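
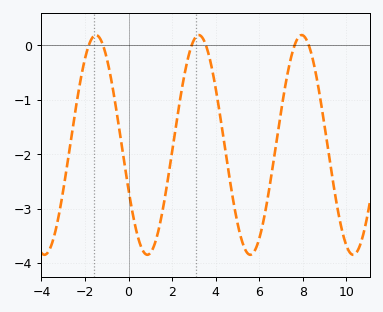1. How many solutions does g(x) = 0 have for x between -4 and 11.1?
6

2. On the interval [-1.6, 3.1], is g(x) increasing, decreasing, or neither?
neither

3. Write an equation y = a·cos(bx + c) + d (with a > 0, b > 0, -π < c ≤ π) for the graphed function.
y = 2.02cos(1.33x + 1.99) - 1.83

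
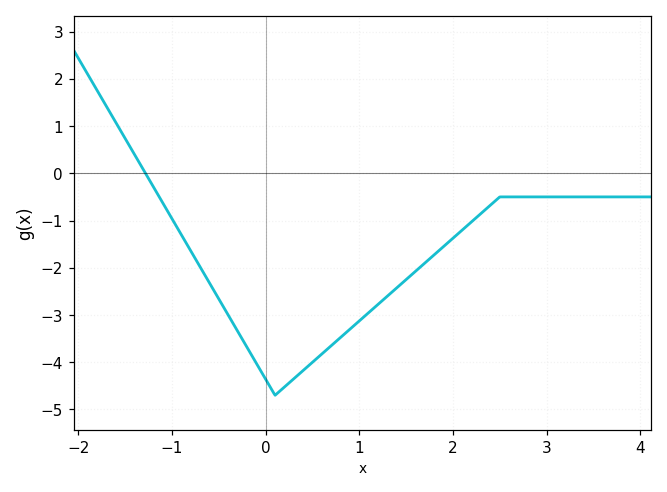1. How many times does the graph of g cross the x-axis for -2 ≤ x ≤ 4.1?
1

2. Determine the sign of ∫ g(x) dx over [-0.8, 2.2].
negative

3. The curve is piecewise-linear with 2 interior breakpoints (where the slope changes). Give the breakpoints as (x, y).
(0.1, -4.7); (2.5, -0.5)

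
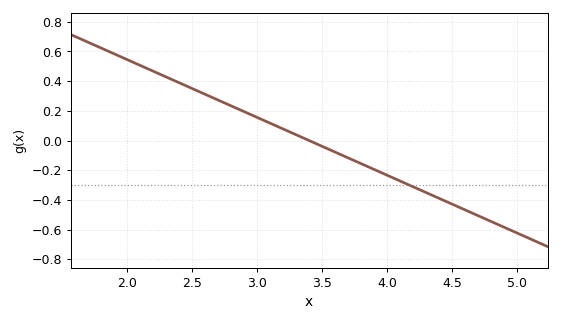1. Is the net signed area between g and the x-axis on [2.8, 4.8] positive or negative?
negative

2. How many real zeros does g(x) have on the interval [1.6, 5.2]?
1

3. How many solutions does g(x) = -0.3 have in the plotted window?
1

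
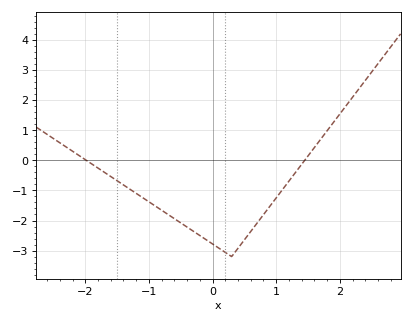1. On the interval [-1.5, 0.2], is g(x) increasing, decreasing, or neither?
decreasing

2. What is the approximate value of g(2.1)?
1.8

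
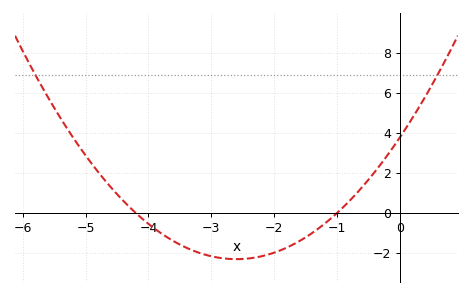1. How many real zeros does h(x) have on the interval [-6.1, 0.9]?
2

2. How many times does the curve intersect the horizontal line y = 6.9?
2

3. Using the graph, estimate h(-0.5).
1.67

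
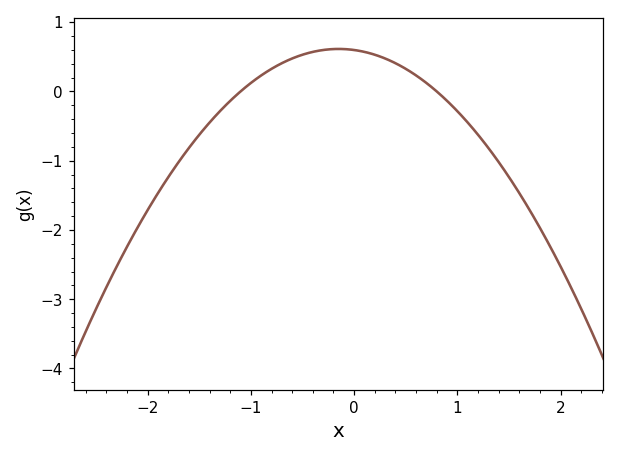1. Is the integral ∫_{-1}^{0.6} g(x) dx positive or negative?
positive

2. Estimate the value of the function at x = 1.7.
-1.7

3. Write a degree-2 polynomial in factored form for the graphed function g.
y = -0.68(x + 1.1)(x - 0.8)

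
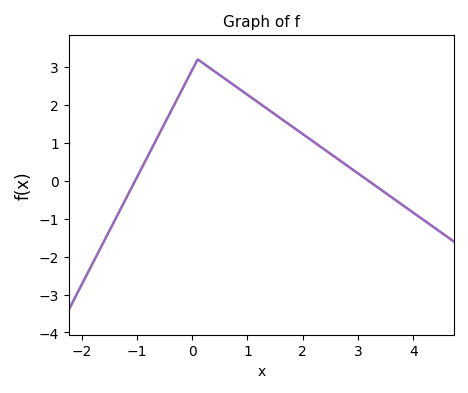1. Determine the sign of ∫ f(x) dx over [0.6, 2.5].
positive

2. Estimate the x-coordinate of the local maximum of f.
0.1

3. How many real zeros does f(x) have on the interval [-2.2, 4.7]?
2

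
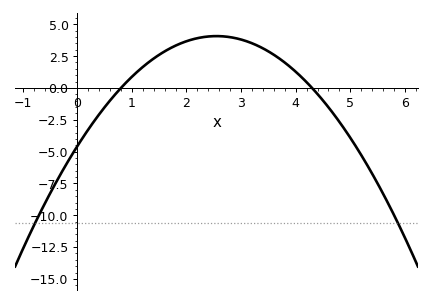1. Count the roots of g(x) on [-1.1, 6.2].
2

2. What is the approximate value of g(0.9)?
0.5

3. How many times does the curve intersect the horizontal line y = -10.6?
2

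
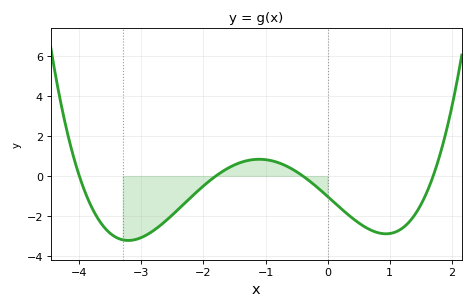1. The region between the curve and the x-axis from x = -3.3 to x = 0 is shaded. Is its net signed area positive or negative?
negative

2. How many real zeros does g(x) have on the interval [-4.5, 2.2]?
4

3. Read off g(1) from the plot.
-2.8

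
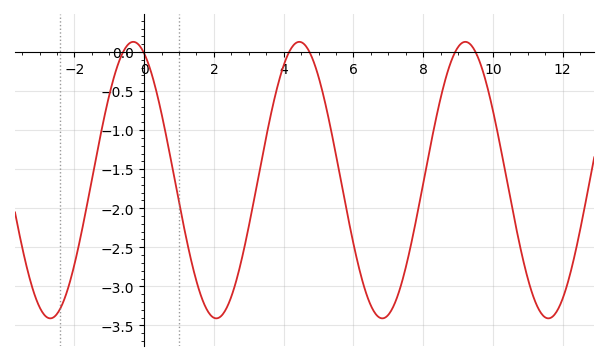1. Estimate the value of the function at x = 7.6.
-2.57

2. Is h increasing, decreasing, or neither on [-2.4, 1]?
neither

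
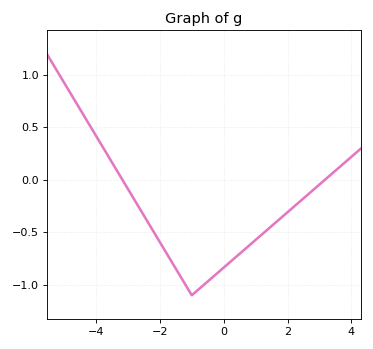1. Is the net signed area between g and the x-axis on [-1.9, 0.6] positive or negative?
negative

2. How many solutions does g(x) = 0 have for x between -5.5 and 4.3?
2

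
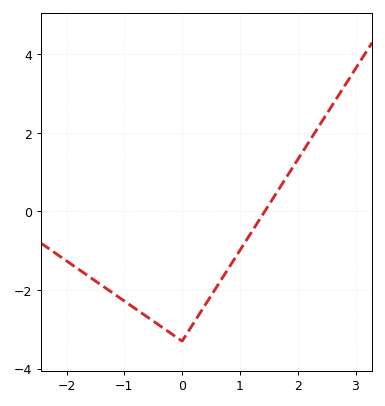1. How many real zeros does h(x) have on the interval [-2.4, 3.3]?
1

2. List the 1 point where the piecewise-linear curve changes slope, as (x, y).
(0, -3.3)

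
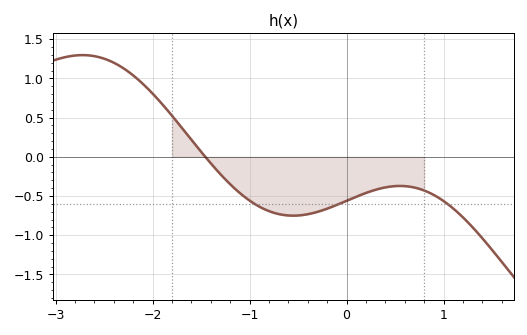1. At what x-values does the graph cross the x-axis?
-1.5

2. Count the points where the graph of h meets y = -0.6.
3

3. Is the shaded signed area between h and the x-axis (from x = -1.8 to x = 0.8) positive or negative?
negative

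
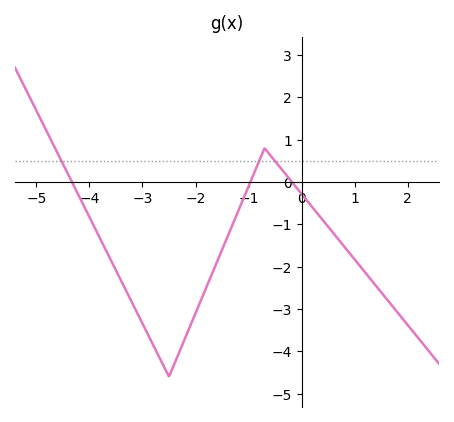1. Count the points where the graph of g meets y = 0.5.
3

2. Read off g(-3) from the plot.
-3.34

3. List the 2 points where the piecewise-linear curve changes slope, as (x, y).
(-2.5, -4.6); (-0.7, 0.8)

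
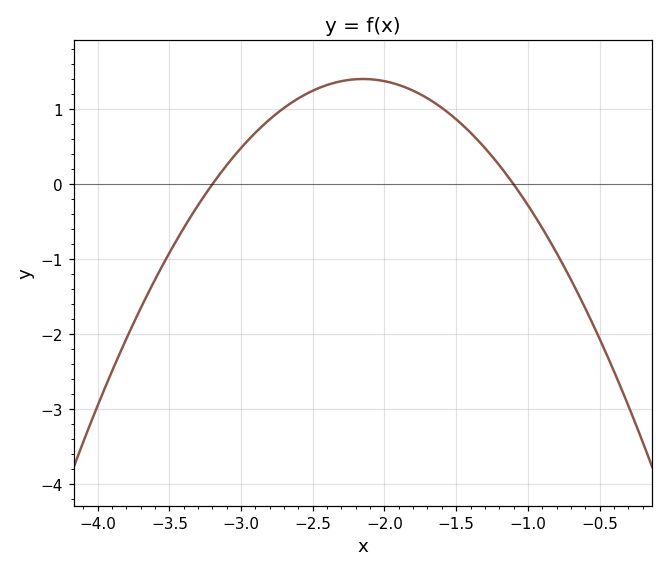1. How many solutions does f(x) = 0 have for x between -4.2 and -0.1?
2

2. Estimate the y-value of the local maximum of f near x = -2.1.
1.4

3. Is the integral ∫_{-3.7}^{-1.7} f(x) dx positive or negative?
positive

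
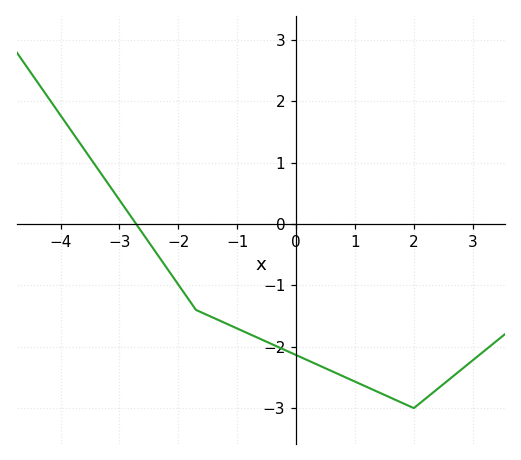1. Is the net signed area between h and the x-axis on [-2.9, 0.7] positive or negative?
negative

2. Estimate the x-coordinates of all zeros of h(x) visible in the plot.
-2.72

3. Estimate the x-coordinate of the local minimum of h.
2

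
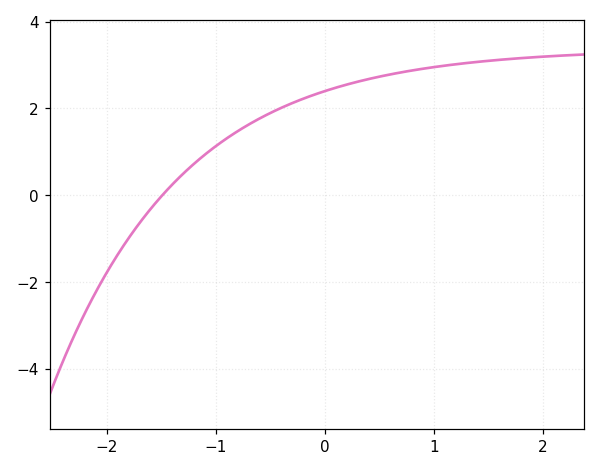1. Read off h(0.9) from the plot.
3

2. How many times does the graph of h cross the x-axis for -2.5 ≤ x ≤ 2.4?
1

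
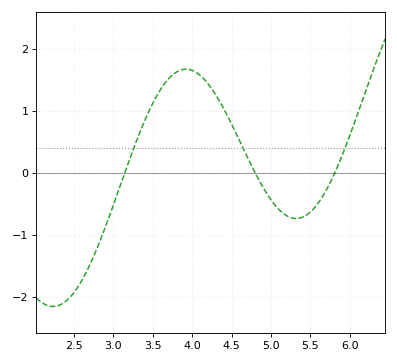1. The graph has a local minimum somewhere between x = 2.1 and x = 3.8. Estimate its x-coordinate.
2.24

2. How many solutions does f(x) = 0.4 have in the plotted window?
3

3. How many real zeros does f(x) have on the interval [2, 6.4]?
3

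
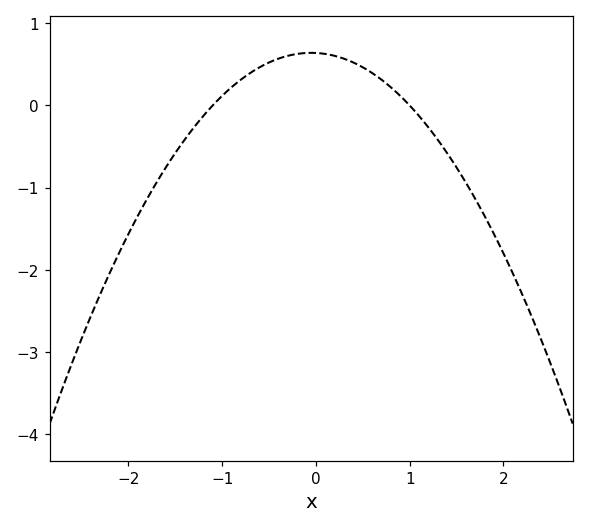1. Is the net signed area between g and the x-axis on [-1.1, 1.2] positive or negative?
positive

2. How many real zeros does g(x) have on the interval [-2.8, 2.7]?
2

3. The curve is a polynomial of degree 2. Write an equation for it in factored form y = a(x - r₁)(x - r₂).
y = -0.58(x + 1.1)(x - 1)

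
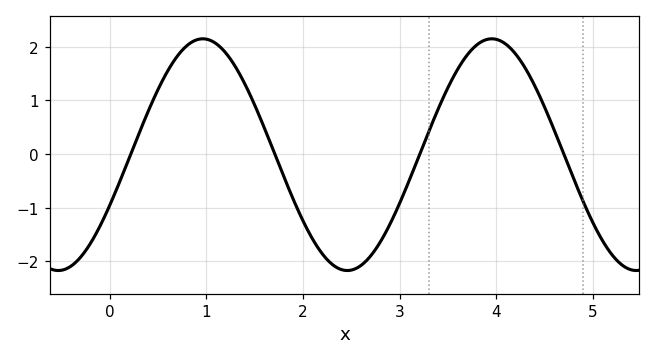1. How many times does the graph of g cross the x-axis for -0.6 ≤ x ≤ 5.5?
4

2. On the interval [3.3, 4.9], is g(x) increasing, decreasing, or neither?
neither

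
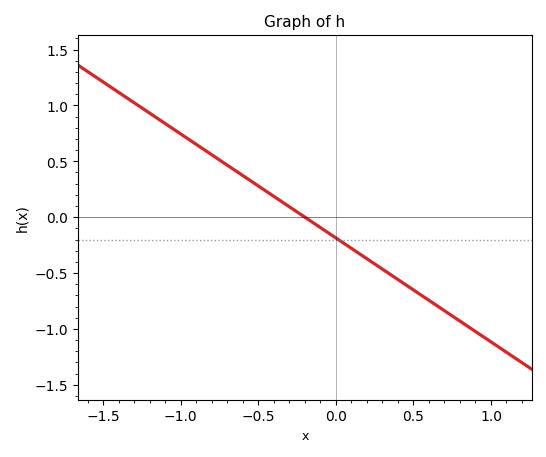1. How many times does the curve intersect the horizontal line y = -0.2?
1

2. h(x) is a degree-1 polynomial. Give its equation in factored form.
y = -0.93(x + 0.2)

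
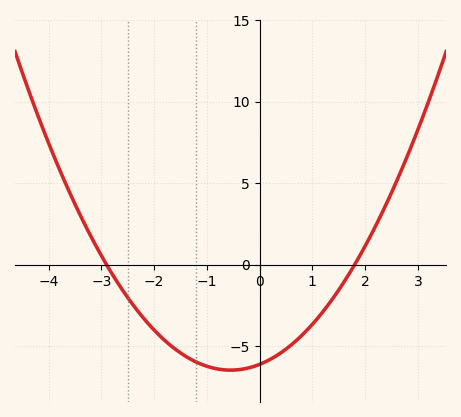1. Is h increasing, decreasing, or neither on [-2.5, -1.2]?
decreasing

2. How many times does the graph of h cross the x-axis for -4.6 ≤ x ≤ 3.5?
2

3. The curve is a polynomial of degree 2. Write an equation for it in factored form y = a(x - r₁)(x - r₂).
y = 1.17(x + 2.9)(x - 1.8)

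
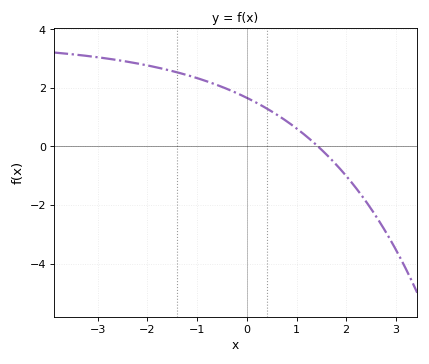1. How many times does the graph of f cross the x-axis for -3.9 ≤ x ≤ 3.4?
1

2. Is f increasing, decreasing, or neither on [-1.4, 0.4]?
decreasing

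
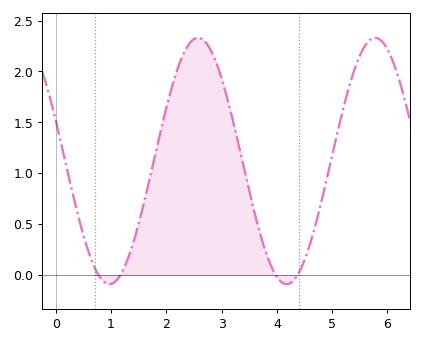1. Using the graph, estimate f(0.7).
0.076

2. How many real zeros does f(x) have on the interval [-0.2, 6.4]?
4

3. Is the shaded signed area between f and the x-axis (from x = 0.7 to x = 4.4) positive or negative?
positive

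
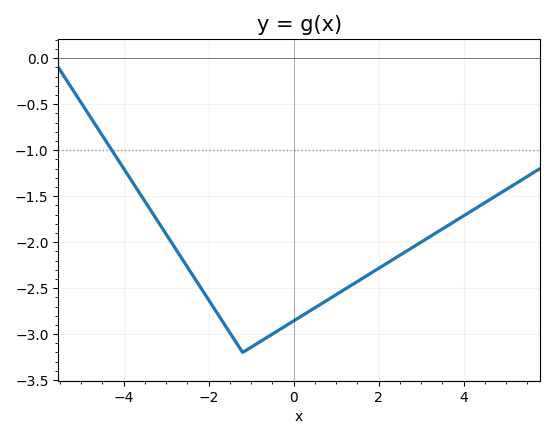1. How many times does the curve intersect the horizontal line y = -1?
1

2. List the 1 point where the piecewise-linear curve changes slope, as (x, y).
(-1.2, -3.2)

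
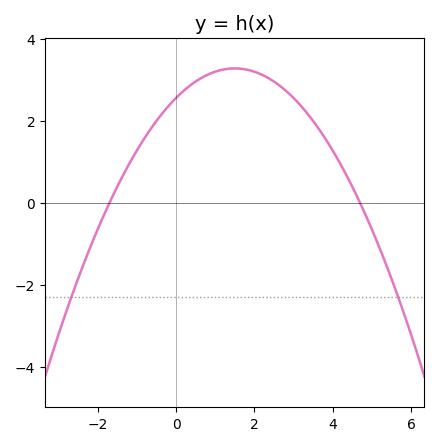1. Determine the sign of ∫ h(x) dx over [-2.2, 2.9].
positive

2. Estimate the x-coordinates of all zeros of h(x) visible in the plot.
-1.7, 4.7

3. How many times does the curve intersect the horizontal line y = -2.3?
2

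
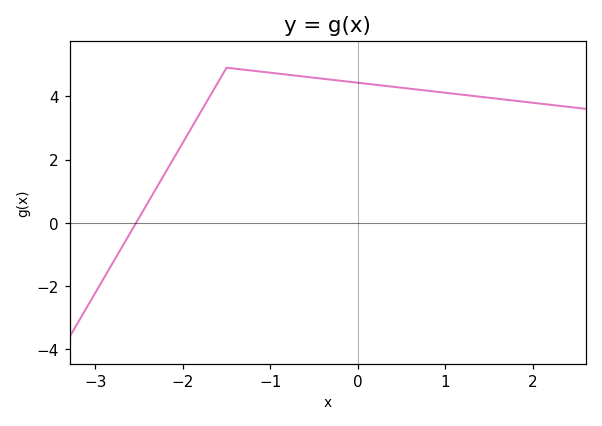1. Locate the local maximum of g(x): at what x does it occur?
-1.5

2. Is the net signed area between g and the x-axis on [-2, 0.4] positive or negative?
positive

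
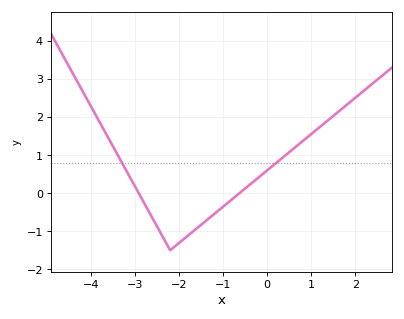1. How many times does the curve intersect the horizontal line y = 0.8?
2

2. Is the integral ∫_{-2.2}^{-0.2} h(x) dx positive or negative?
negative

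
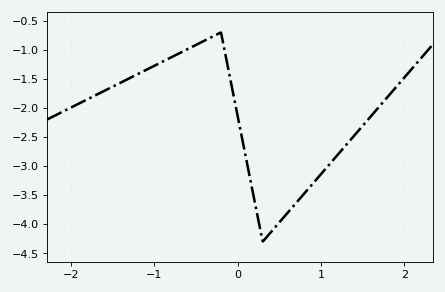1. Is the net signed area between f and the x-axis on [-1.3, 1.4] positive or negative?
negative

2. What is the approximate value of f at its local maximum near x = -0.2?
-0.7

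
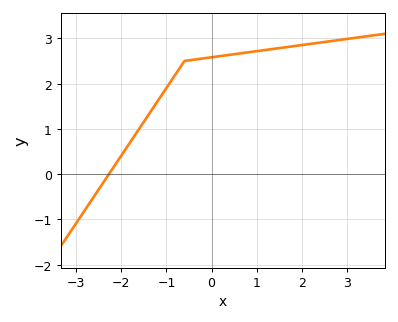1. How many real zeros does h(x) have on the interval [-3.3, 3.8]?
1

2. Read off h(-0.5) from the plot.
2.5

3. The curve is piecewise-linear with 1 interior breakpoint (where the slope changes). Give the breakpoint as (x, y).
(-0.6, 2.5)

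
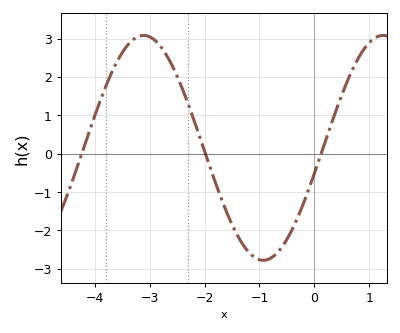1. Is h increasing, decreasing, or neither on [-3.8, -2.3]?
neither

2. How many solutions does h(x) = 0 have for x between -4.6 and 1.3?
3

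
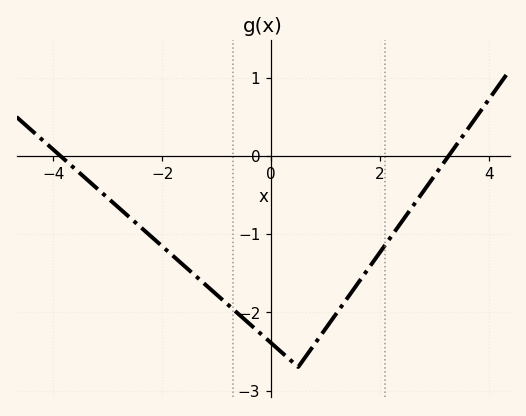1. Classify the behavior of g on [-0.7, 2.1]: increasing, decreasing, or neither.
neither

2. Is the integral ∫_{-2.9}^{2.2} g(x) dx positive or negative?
negative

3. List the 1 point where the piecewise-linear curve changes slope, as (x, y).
(0.5, -2.7)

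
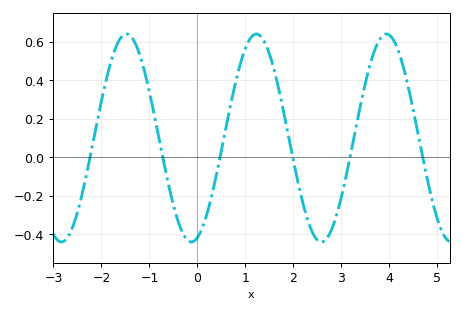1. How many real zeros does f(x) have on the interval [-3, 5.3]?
6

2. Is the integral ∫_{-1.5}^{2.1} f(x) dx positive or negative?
positive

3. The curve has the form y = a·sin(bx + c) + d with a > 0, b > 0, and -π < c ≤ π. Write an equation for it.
y = 0.54sin(2.32x - 1.28) + 0.1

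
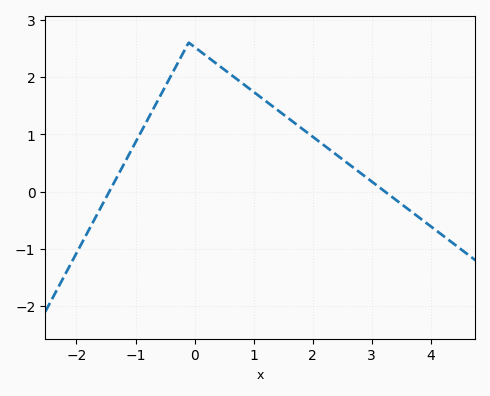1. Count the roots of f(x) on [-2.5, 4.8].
2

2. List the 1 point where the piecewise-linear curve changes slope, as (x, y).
(-0.1, 2.6)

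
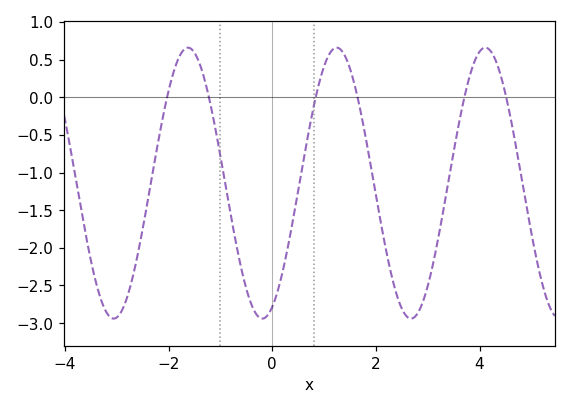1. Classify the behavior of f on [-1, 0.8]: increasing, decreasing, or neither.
neither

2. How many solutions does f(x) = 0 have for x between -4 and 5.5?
6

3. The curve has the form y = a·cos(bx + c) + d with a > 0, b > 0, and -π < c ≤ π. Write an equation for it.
y = 1.8cos(2.19x - 2.72) - 1.14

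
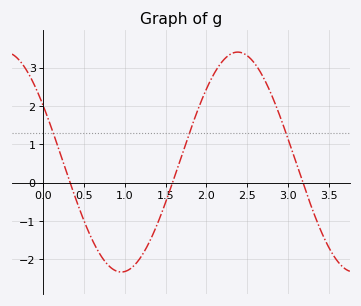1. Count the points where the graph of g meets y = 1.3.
3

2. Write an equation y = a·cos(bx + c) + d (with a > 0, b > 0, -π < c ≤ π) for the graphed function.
y = 2.87cos(2.2x + 1) + 0.54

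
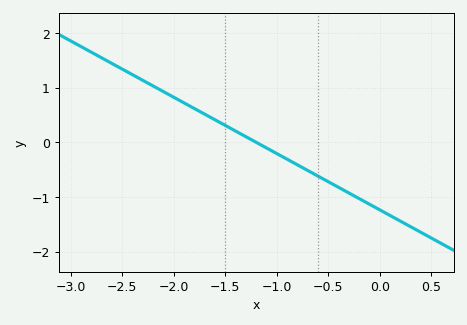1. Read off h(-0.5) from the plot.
-0.721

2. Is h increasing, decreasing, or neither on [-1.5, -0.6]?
decreasing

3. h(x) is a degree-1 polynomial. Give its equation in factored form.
y = -1.03(x + 1.2)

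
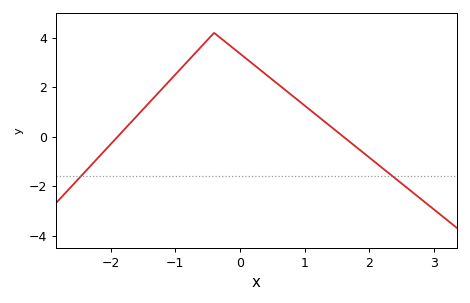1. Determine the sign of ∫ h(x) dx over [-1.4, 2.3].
positive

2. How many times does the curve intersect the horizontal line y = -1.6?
2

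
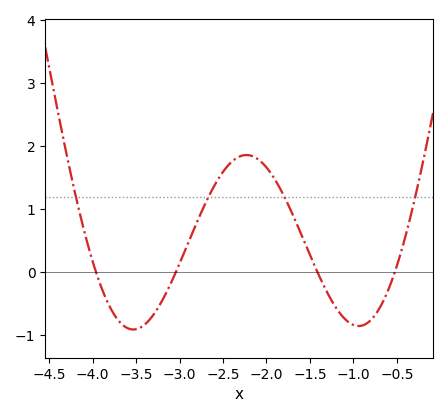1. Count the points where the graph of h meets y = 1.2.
4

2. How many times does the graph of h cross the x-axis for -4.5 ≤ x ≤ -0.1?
4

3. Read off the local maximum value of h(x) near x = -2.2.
1.9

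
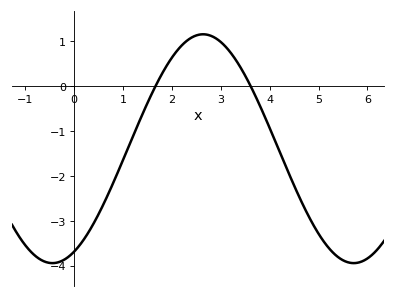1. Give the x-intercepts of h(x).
1.6, 3.6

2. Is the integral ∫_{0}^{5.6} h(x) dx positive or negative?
negative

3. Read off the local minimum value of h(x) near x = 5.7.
-3.9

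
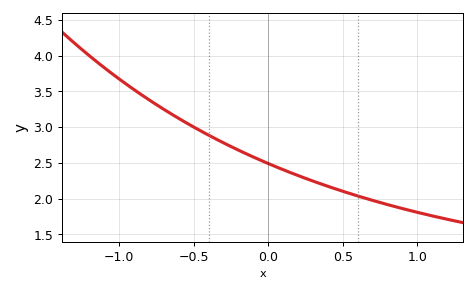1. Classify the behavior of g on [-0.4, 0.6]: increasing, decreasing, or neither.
decreasing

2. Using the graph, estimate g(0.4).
2.15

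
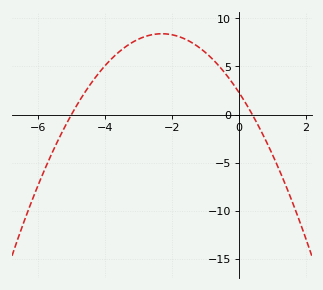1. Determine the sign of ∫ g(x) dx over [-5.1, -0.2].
positive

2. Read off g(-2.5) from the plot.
8.5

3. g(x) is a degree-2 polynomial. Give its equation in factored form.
y = -1.15(x + 5)(x - 0.4)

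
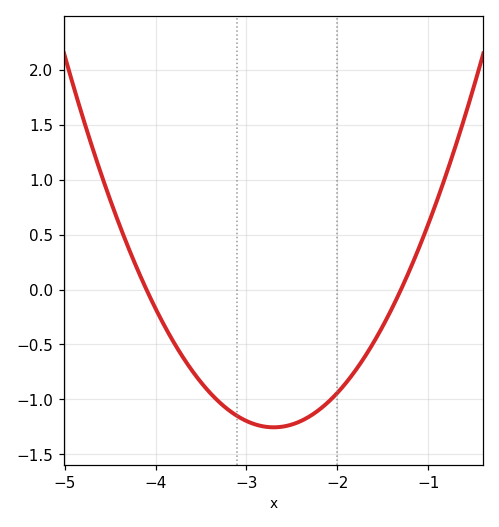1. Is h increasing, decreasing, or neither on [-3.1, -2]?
neither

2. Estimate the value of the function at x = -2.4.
-1.2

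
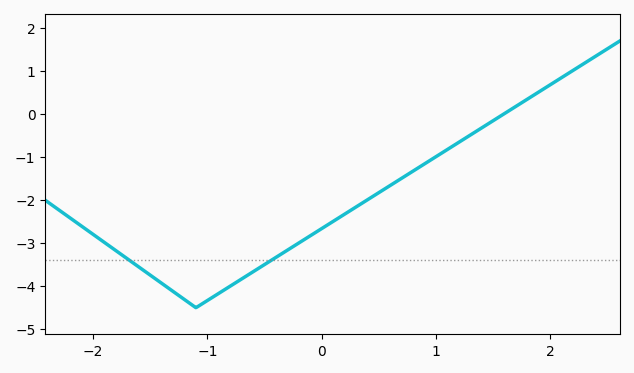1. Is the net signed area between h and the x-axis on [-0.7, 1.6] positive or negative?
negative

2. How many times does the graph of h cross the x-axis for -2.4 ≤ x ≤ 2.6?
1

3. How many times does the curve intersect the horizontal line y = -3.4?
2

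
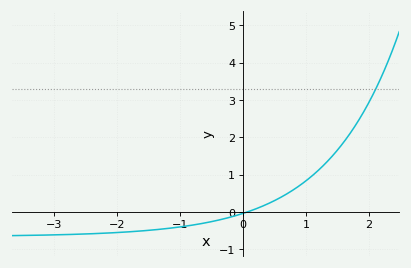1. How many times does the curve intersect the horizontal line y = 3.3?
1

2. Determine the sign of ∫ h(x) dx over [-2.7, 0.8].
negative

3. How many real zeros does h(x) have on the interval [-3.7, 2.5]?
1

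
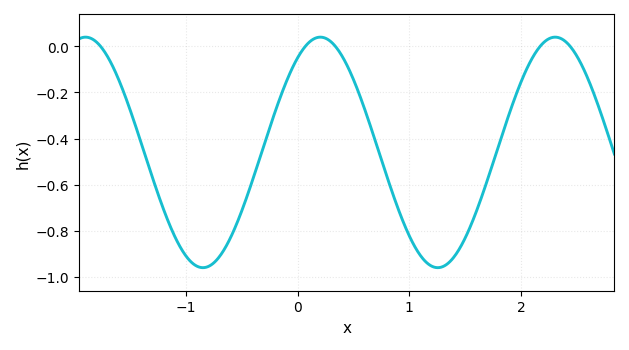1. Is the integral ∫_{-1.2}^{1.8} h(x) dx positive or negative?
negative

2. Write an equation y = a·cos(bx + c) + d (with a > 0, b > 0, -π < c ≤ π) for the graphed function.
y = 0.5cos(3x - 0.61) - 0.46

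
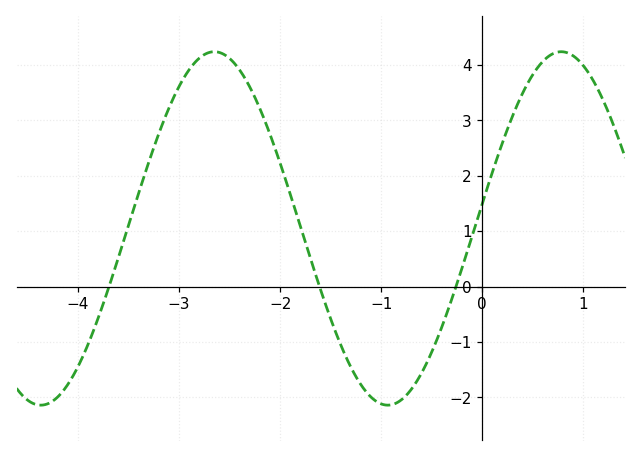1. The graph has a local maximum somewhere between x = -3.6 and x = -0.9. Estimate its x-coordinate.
-2.65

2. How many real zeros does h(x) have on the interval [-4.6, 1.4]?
3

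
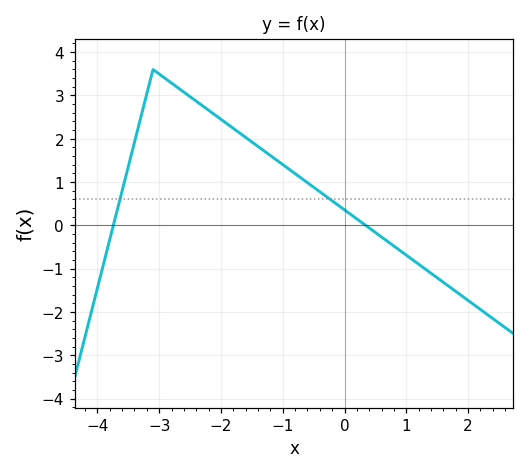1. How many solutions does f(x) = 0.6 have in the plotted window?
2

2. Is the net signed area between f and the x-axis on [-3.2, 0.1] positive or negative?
positive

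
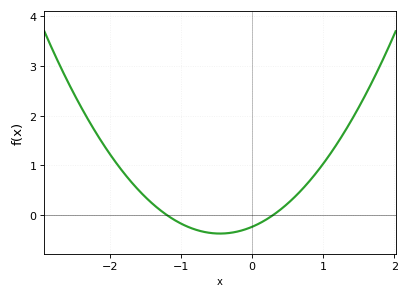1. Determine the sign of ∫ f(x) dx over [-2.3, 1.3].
positive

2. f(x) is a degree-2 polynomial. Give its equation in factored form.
y = 0.67(x + 1.2)(x - 0.3)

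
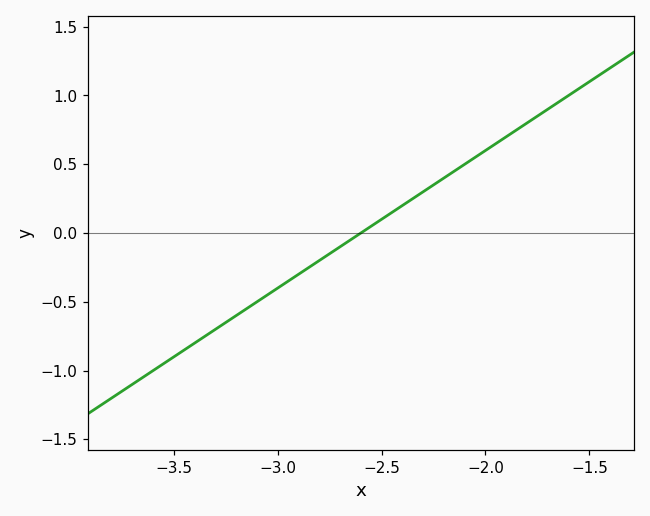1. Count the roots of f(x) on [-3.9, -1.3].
1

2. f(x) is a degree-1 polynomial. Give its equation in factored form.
y = 1(x + 2.6)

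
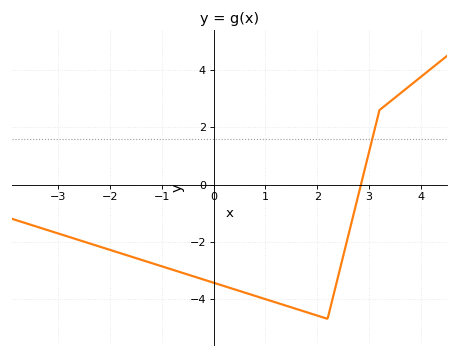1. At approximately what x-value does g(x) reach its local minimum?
2.2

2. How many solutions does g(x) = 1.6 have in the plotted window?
1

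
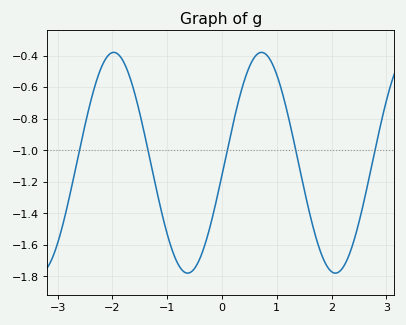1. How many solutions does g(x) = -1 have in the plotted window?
5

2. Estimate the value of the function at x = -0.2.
-1.46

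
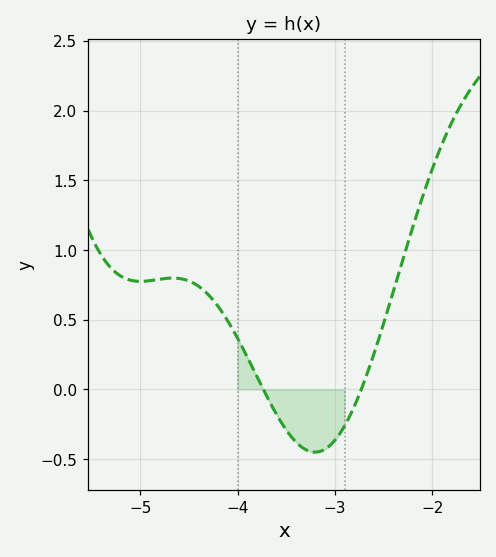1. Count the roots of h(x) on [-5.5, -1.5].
2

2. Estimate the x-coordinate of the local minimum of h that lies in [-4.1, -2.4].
-3.2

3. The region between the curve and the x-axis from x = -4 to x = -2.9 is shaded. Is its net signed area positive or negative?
negative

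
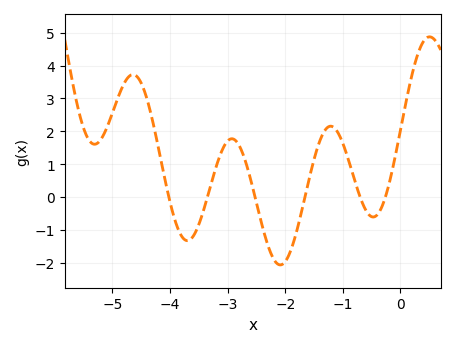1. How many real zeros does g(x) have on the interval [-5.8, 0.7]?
6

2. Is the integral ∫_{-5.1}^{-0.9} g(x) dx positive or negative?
positive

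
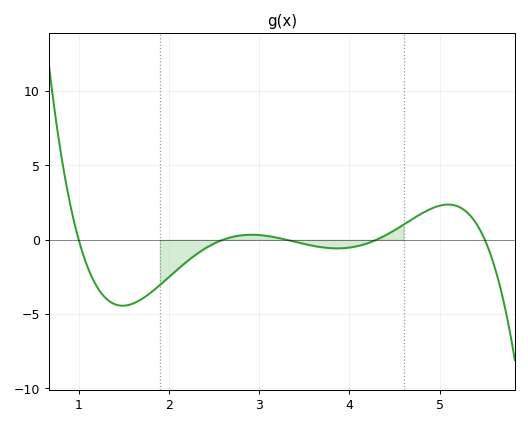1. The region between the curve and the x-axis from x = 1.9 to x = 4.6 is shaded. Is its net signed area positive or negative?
negative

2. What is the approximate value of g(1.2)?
-3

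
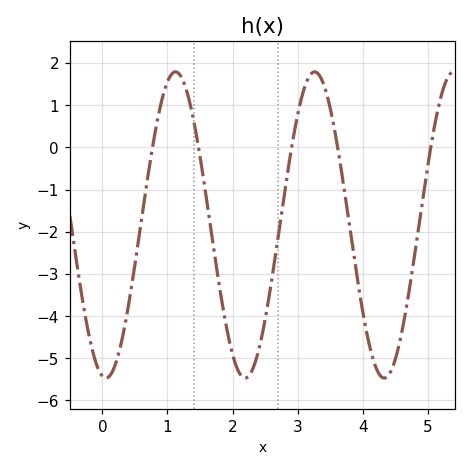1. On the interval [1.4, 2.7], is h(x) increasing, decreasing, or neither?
neither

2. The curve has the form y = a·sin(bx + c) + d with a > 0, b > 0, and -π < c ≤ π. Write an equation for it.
y = 3.63sin(2.94x - 1.73) - 1.84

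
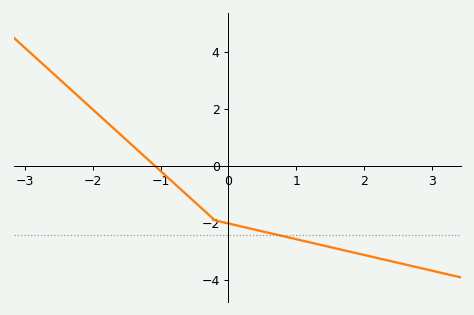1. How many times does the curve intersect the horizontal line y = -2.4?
1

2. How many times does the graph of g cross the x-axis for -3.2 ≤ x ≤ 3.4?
1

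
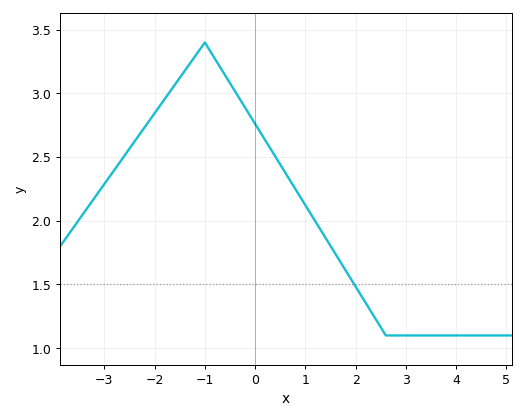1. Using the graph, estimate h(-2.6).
2.51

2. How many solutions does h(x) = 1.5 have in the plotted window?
1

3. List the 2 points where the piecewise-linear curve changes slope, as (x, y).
(-1, 3.4); (2.6, 1.1)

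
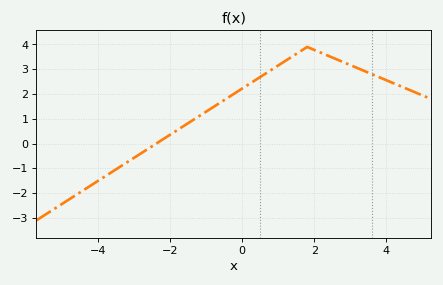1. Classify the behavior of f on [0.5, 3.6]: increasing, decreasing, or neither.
neither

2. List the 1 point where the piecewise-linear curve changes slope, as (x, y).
(1.8, 3.9)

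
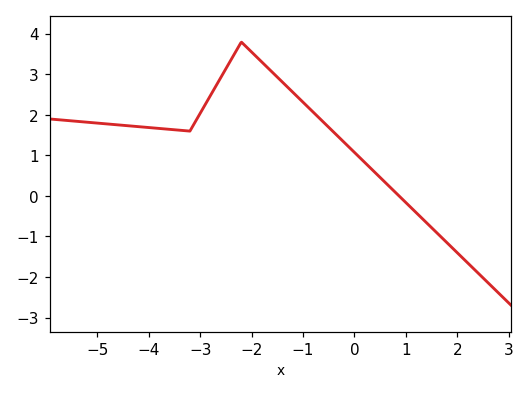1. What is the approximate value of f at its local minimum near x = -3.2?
1.6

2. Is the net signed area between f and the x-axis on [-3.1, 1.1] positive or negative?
positive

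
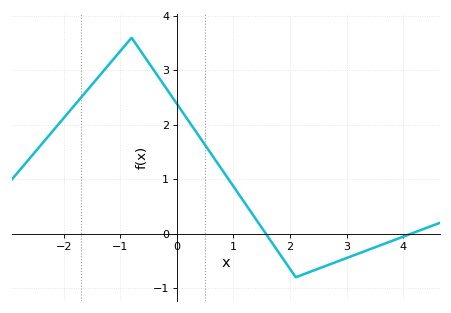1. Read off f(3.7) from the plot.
-0.2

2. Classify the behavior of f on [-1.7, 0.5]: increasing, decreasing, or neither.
neither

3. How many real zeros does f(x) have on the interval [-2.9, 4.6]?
2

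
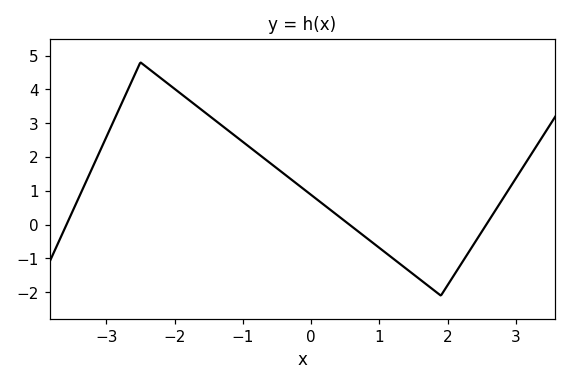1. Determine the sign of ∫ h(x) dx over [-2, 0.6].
positive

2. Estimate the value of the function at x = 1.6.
-1.6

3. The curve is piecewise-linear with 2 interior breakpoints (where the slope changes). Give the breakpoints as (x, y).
(-2.5, 4.8); (1.9, -2.1)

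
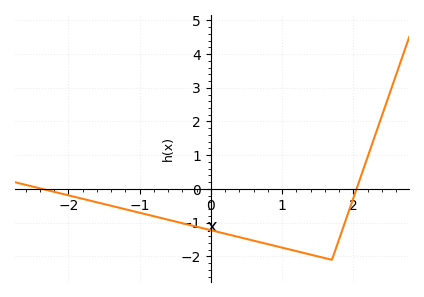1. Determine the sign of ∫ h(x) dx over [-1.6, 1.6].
negative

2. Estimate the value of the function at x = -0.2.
-1.12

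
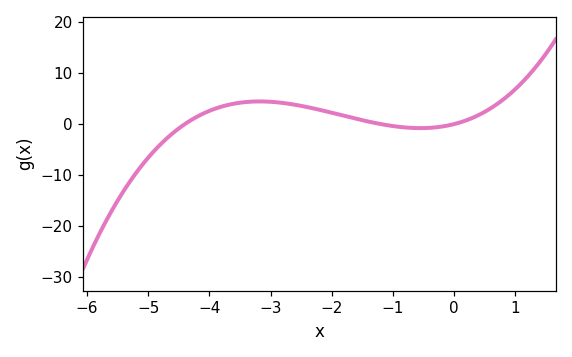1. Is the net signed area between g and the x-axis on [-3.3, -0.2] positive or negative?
positive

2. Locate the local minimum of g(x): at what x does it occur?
-0.6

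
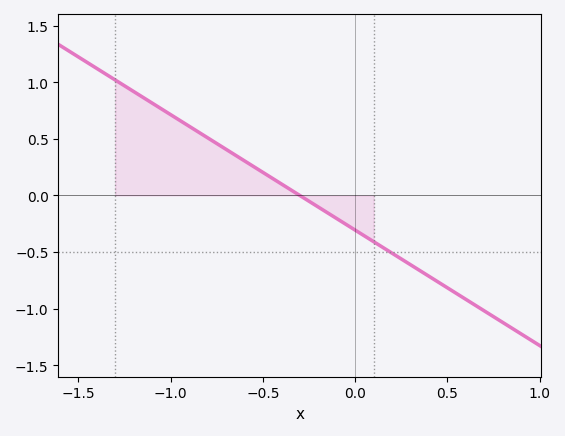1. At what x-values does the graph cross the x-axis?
-0.3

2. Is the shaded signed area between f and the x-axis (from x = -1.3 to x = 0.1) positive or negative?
positive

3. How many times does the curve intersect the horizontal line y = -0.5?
1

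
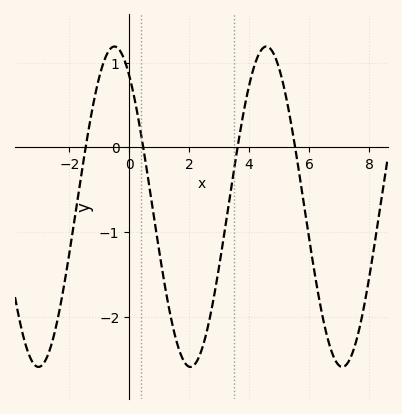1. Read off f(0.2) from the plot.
0.534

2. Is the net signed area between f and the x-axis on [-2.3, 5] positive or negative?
negative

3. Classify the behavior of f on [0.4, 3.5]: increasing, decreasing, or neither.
neither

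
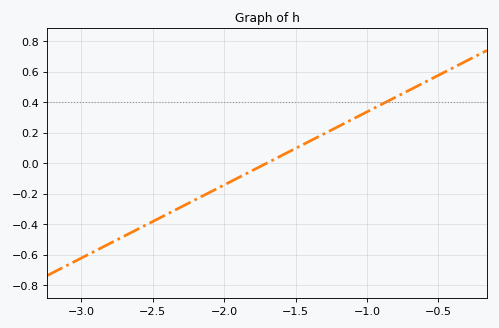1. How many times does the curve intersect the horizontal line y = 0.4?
1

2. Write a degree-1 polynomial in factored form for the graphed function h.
y = 0.48(x + 1.7)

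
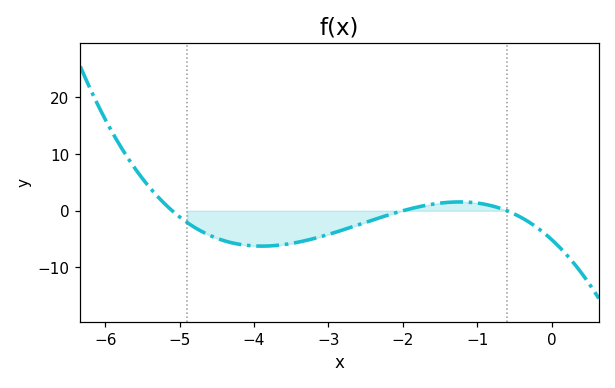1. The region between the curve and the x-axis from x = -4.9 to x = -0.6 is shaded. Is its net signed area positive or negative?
negative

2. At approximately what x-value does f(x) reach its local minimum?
-3.9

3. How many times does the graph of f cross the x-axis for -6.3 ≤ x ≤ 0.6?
3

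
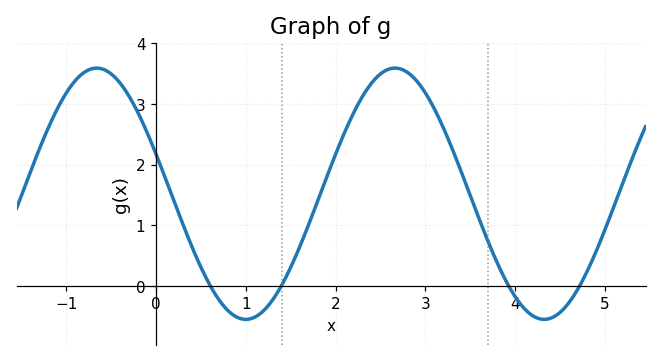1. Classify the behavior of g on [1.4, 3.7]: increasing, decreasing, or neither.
neither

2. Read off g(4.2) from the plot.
-0.5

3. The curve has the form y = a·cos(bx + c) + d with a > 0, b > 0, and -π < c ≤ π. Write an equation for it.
y = 2.07cos(1.9x + 1.3) + 1.52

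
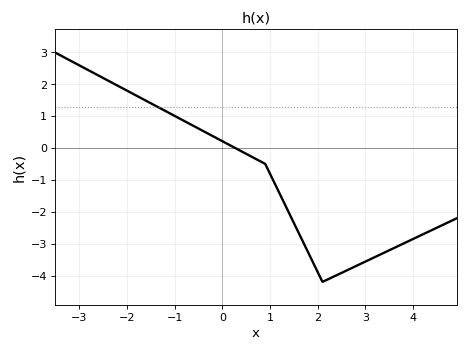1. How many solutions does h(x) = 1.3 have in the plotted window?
1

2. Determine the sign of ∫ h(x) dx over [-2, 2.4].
negative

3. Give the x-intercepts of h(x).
0.269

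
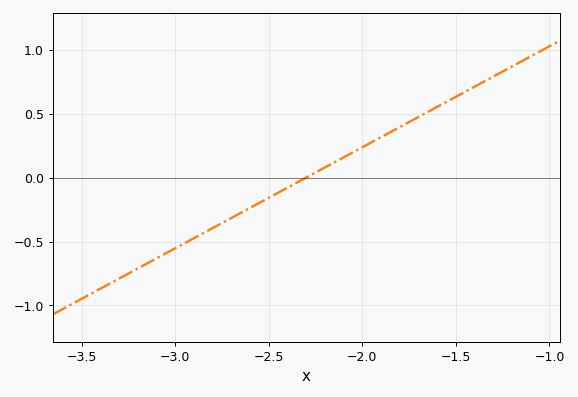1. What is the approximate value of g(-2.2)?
0.1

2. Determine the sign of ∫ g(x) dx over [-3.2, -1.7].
negative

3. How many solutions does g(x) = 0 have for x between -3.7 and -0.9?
1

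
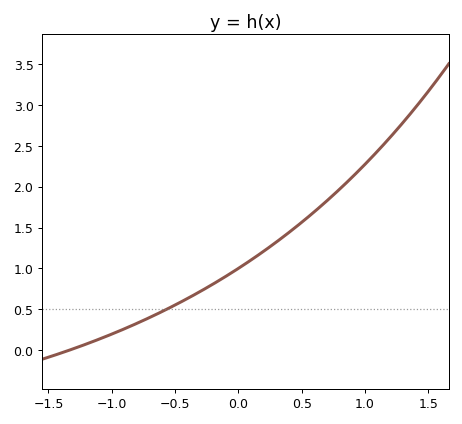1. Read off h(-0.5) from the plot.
0.552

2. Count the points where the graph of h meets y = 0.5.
1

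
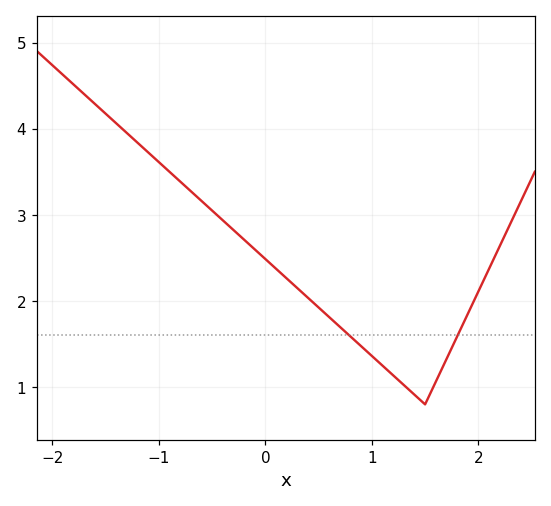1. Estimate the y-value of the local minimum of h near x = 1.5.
0.801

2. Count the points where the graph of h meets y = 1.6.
2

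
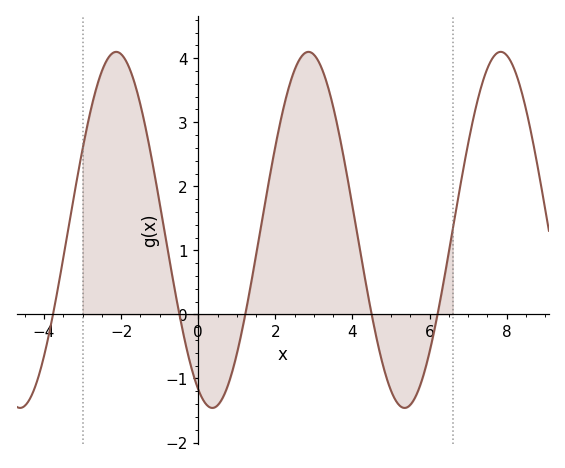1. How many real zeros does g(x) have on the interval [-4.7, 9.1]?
5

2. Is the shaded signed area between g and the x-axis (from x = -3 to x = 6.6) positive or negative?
positive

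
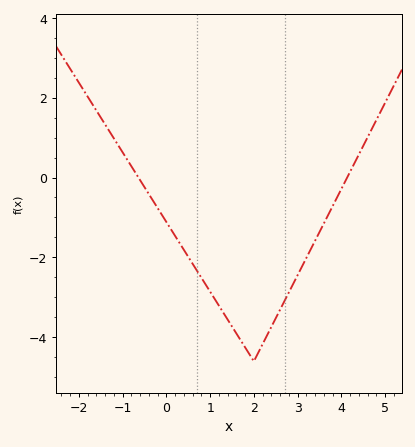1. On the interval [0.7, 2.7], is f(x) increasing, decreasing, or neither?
neither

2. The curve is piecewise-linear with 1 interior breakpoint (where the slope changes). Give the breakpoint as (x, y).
(2, -4.6)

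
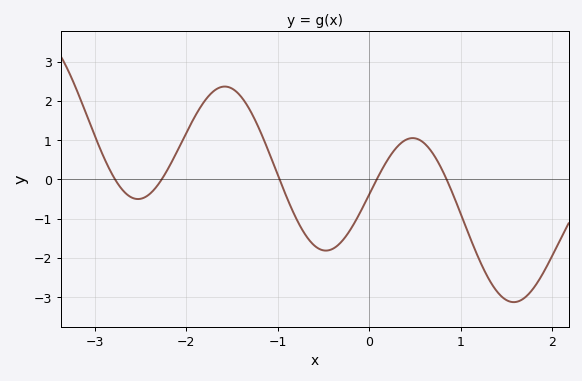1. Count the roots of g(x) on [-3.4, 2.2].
5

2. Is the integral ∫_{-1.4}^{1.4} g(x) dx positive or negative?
negative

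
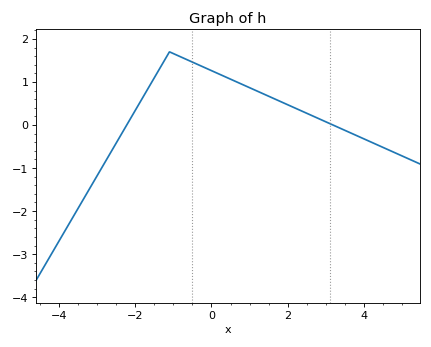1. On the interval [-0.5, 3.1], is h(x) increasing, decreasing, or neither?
decreasing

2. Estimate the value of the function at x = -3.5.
-1.95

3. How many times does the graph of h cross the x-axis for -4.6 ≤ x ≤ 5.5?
2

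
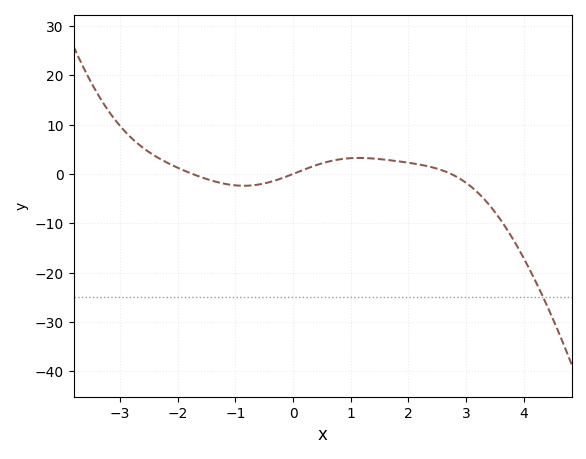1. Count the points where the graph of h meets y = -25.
1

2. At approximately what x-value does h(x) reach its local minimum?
-0.852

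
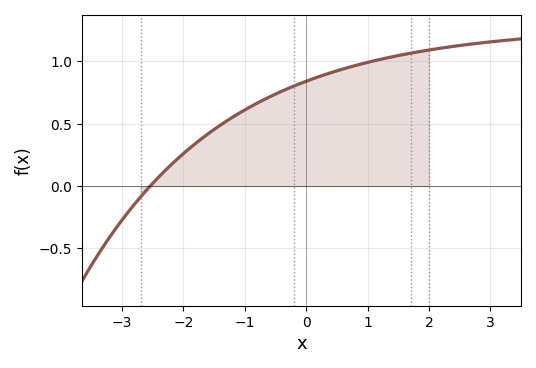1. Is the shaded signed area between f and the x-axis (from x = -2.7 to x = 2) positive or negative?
positive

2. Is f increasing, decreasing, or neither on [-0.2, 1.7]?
increasing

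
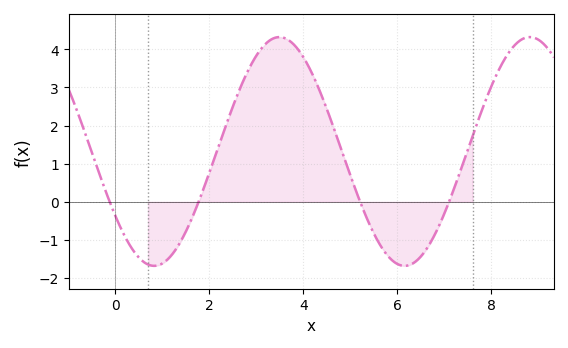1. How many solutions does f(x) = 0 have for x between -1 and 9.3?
4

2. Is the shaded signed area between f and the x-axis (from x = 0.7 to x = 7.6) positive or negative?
positive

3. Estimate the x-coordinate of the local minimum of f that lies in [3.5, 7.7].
6.2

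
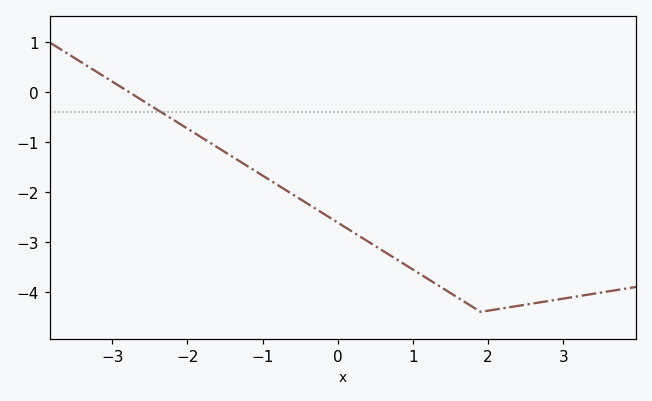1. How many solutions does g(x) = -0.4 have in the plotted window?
1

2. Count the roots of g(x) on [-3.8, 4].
1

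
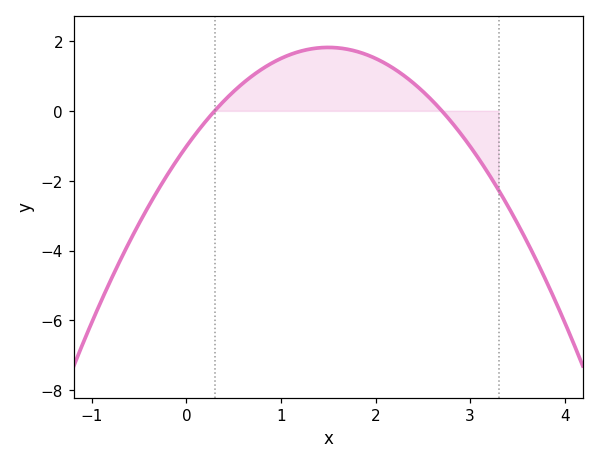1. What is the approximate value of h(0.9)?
1.36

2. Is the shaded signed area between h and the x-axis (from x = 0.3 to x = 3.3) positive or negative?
positive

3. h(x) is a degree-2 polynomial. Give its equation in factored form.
y = -1.26(x - 0.3)(x - 2.7)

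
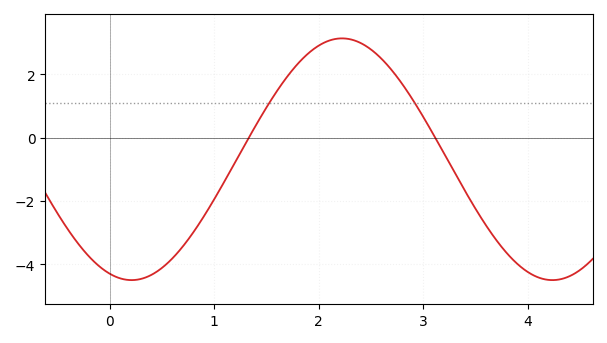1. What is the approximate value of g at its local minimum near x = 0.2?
-4.5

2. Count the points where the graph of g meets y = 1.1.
2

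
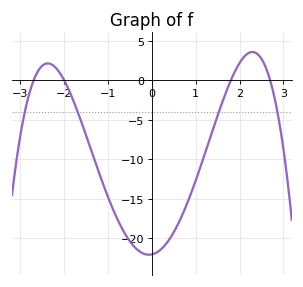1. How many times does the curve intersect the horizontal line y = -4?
4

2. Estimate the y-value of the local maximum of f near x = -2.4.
2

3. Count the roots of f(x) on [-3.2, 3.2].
4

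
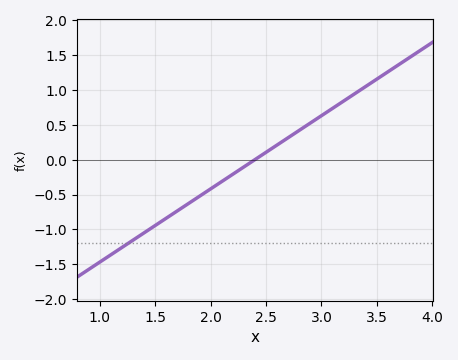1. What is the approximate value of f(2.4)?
0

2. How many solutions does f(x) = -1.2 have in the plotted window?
1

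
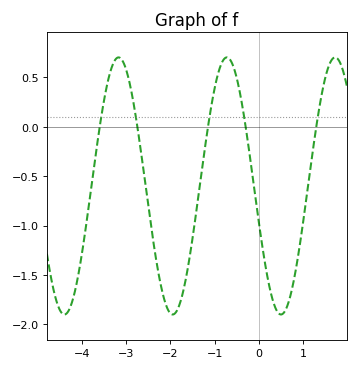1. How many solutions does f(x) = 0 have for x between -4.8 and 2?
5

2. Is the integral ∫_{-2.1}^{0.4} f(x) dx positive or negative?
negative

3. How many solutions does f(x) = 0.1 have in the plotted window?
5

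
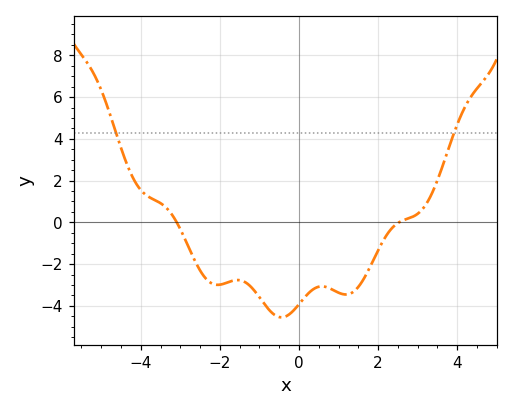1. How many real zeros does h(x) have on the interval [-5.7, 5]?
2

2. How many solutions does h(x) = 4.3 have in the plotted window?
2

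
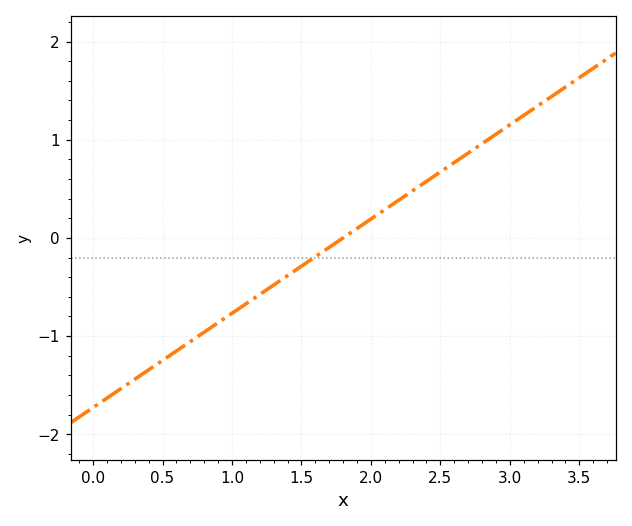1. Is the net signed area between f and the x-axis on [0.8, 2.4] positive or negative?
negative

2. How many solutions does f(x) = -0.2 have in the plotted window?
1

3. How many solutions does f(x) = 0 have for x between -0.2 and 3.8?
1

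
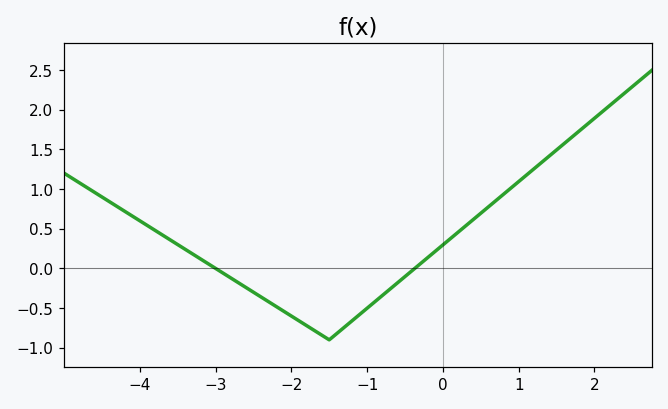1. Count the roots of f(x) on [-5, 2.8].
2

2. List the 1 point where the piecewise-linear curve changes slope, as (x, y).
(-1.5, -0.9)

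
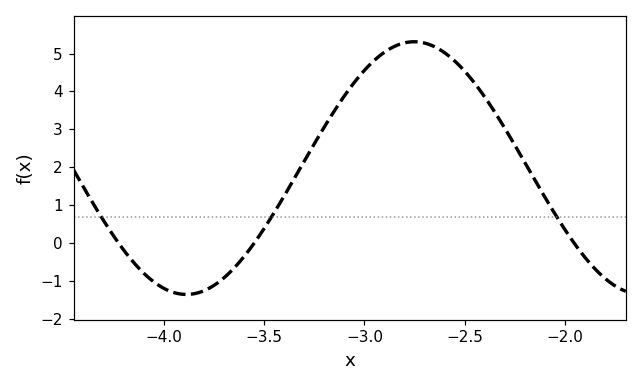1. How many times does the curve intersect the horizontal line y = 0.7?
3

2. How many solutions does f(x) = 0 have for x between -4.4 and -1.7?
3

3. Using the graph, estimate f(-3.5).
0.385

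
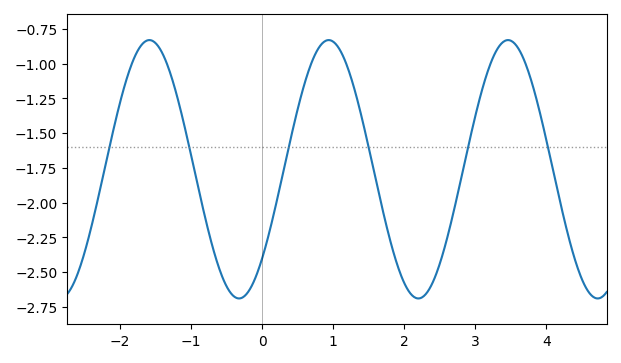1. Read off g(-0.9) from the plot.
-1.89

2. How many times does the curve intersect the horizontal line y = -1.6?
6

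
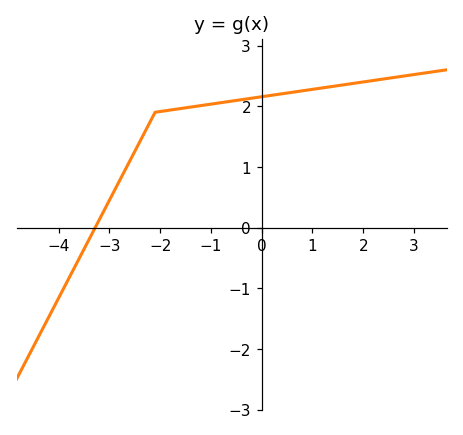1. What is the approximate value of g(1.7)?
2.4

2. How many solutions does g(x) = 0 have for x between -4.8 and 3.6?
1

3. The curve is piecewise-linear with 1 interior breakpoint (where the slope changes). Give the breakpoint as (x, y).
(-2.1, 1.9)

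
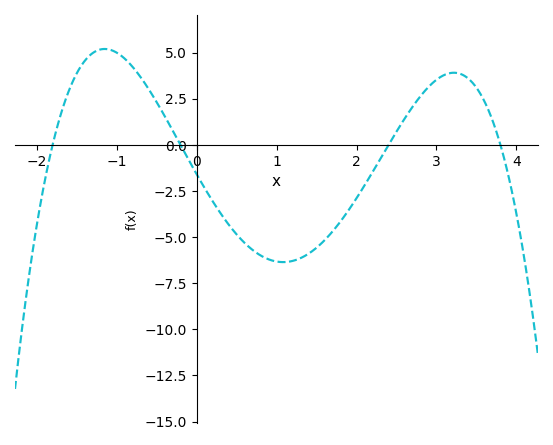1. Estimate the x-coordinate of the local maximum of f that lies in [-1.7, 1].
-1.15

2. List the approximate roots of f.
-1.8, -0.2, 2.4, 3.8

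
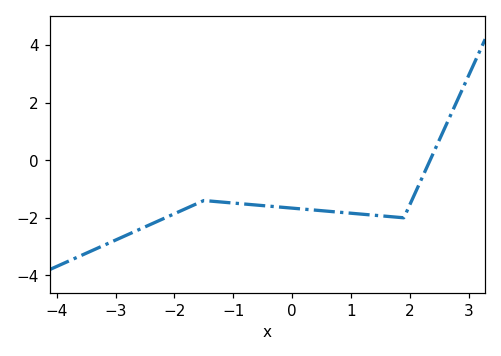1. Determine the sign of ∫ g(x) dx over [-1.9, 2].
negative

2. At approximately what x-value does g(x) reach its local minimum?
1.9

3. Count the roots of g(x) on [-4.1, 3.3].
1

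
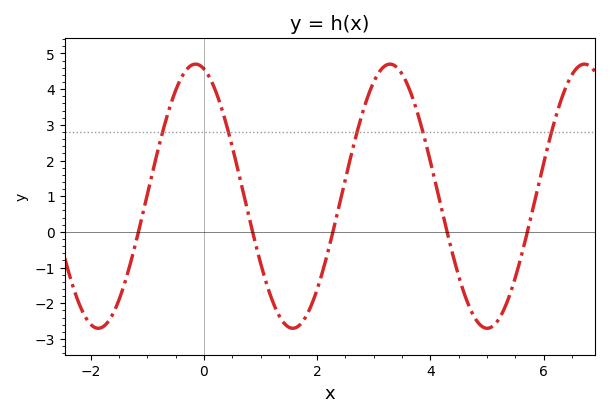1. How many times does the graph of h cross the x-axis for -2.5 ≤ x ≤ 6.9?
5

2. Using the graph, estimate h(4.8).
-2.4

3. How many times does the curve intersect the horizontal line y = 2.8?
5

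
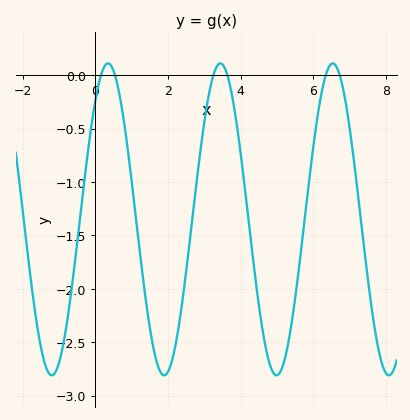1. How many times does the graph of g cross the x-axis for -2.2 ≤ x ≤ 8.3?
6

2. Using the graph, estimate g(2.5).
-1.85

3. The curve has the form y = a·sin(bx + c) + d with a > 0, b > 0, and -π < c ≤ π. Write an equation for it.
y = 1.46sin(2x + 0.86) - 1.35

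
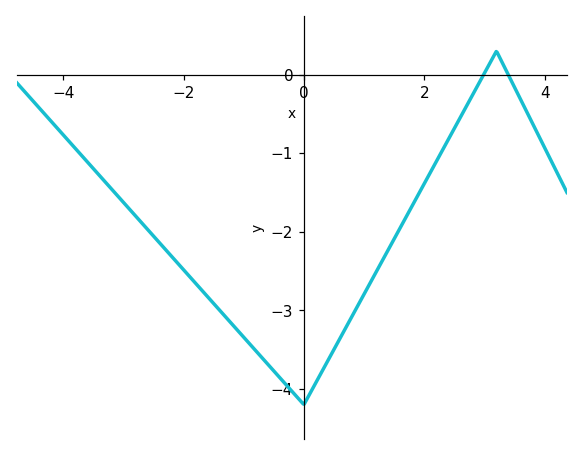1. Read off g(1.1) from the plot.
-2.65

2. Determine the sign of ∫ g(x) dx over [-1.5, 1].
negative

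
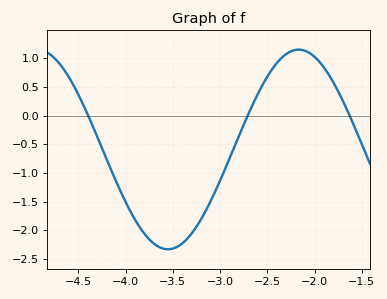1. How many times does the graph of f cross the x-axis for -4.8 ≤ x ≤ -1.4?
3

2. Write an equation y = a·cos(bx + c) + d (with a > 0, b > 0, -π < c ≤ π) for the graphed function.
y = 1.74cos(2.3x - 1.4) - 0.59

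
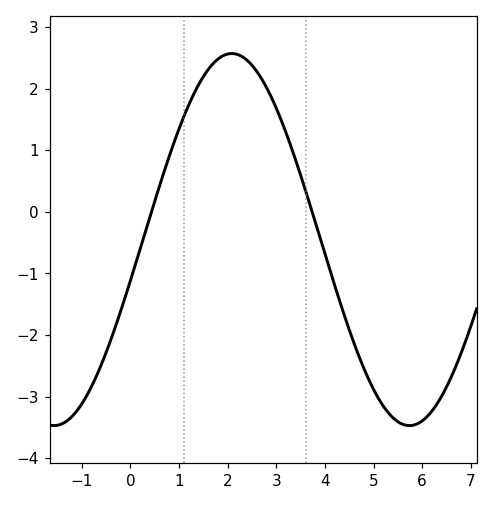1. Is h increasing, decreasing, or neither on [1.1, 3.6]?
neither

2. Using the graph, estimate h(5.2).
-3.15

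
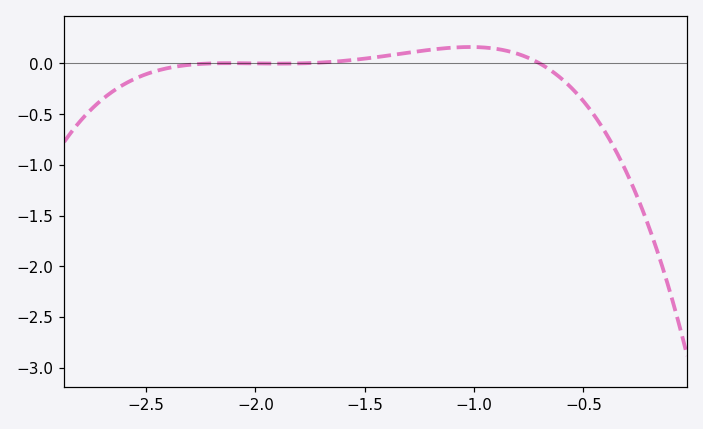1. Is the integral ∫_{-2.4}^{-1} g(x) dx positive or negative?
positive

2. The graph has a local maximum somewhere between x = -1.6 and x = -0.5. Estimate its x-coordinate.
-1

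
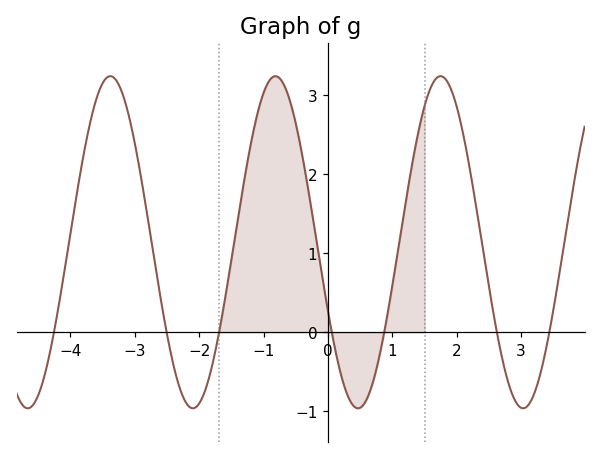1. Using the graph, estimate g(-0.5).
2.6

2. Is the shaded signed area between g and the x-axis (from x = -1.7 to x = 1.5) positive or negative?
positive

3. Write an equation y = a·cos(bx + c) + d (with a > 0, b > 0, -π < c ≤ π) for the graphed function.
y = 2.1cos(2.5x + 2) + 1.14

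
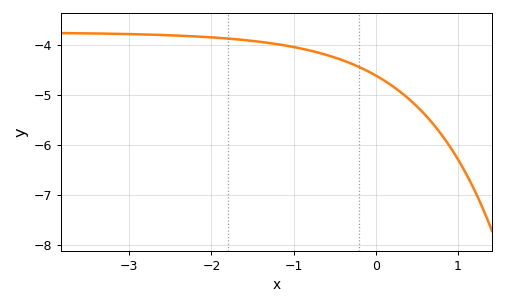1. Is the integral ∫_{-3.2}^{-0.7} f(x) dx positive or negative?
negative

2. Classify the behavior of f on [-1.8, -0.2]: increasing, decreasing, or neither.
decreasing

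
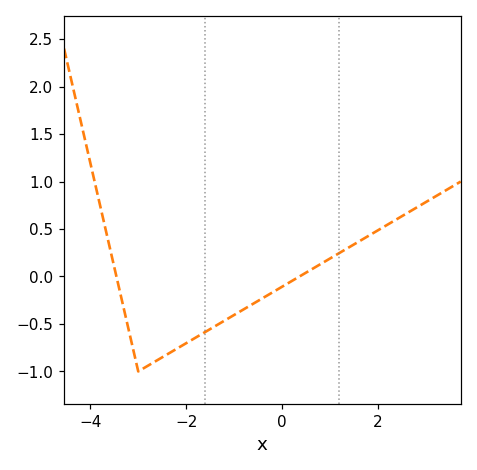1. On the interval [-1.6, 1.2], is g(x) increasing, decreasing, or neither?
increasing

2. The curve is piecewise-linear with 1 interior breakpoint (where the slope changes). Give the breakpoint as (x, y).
(-3, -1)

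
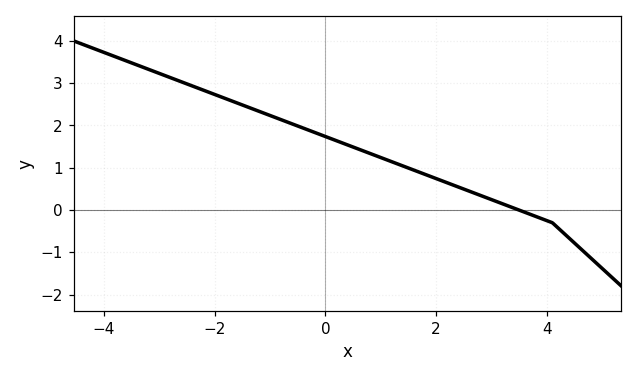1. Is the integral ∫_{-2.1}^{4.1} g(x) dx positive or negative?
positive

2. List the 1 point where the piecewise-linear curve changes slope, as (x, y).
(4.1, -0.3)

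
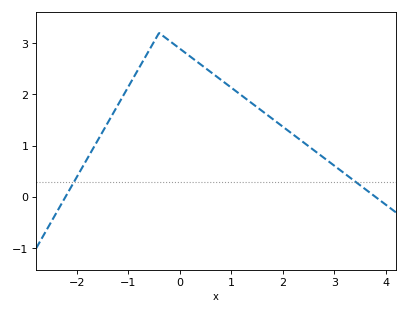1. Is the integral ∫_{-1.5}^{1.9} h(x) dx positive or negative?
positive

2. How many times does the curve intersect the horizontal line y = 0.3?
2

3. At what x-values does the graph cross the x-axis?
-2.2, 3.8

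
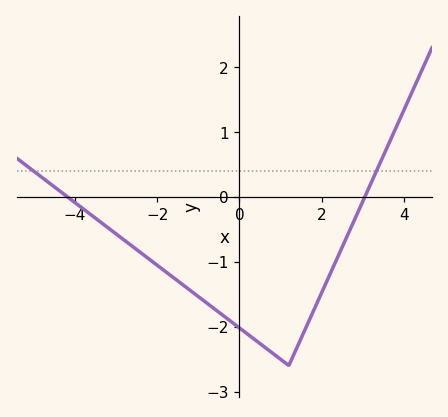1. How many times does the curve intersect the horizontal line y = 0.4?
2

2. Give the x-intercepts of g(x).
-4.18, 3.05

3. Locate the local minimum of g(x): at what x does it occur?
1.2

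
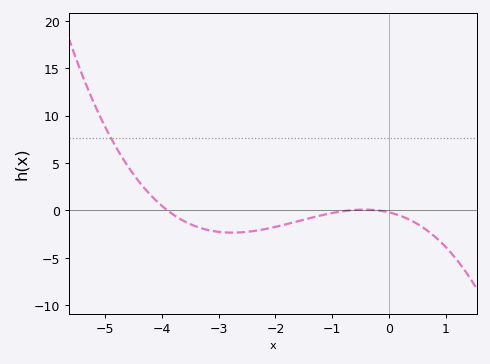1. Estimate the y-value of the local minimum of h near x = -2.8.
-2.5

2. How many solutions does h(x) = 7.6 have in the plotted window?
1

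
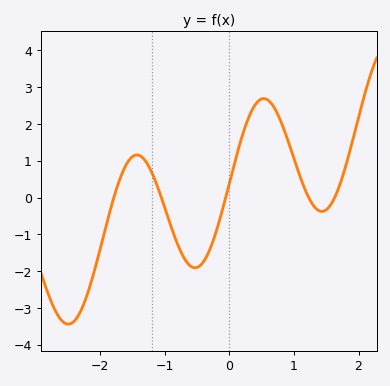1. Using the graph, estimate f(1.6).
-0.1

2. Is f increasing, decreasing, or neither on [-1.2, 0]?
neither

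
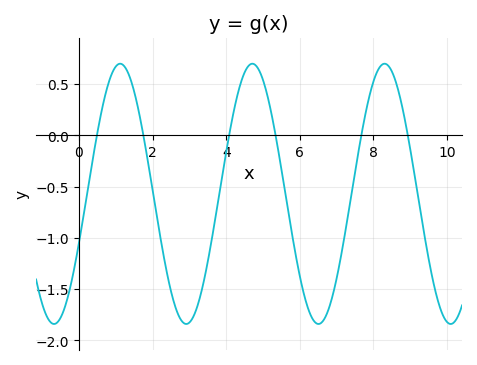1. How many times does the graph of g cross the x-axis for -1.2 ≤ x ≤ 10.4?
6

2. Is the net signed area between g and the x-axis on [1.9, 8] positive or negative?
negative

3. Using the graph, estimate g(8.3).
0.7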